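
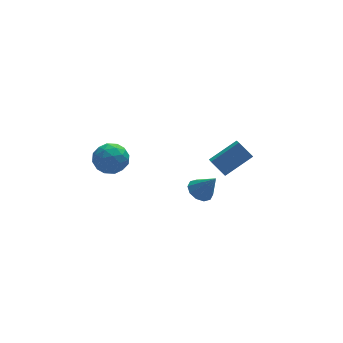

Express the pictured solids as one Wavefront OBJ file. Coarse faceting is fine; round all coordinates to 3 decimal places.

v 0.177 2.807 -2.675
v 0.713 2.71 -2.993
v 0.703 2.333 -1.645
v 0.728 3.067 -2.837
v 0.533 3.324 -2.619
v 0.202 3.383 -2.423
v -0.139 3.223 -2.323
v -0.358 2.903 -2.358
v -0.373 2.547 -2.514
v -0.178 2.29 -2.732
v 0.153 2.23 -2.928
v 0.493 2.391 -3.028
v 0.844 3.413 -1.426
v 2.148 3.623 -0.634
v 1.028 4.255 -1.953
v 2.332 4.465 -1.161
v 1.308 2.915 -2.059
v 2.612 3.125 -1.267
v 1.492 3.757 -2.586
v 2.796 3.967 -1.794
v -3.437 4.454 -0.253
v -2.793 3.955 -0.088
v -4.127 3.405 -0.732
v -3.483 2.906 -0.567
v -3.921 3.238 0.056
v -3.494 3.887 0.352
v -3.426 3.473 -1.172
v -2.999 4.122 -0.876
v -2.786 3.349 -0.656
v -3.092 3.204 0.102
v -3.828 4.156 -0.922
v -4.134 4.011 -0.164
v -3.054 4.297 -0.129
v -3.866 3.063 -0.691
v -4.123 3.259 -0.325
v -3.745 2.966 -0.229
v -3.466 4.256 0.13
v -3.088 3.963 0.227
v -3.751 3.542 0.311
v -3.832 3.397 -1.047
v -3.454 3.104 -0.95
v -3.175 4.394 -0.591
v -2.797 4.101 -0.495
v -3.169 3.818 -1.131
v -2.672 3.647 -0.366
v -3.078 3.031 -0.647
v -3.044 3.364 -1.003
v -2.793 3.745 -0.829
v -2.852 3.562 0.08
v -3.257 2.945 -0.201
v -3.515 3.141 0.165
v -3.264 3.522 0.339
v -2.848 3.206 -0.254
v -3.663 4.415 -0.619
v -4.068 3.798 -0.9
v -3.656 3.838 -1.159
v -3.405 4.219 -0.985
v -3.842 4.329 -0.173
v -4.248 3.713 -0.454
v -4.127 3.615 0.009
v -3.876 3.996 0.183
v -4.072 4.154 -0.566
f 2 1 4
f 2 4 3
f 4 1 5
f 4 5 3
f 5 1 6
f 5 6 3
f 6 1 7
f 6 7 3
f 7 1 8
f 7 8 3
f 8 1 9
f 8 9 3
f 9 1 10
f 9 10 3
f 10 1 11
f 10 11 3
f 11 1 12
f 11 12 3
f 12 1 2
f 12 2 3
f 14 16 13
f 17 14 13
f 13 16 15
f 15 17 13
f 14 20 16
f 18 14 17
f 18 20 14
f 16 20 15
f 19 17 15
f 15 20 19
f 19 18 17
f 20 18 19
f 21 58 37
f 58 32 61
f 37 61 26
f 58 61 37
f 21 37 33
f 37 26 38
f 33 38 22
f 37 38 33
f 21 33 42
f 33 22 43
f 42 43 28
f 33 43 42
f 21 42 54
f 42 28 57
f 54 57 31
f 42 57 54
f 21 54 58
f 54 31 62
f 58 62 32
f 54 62 58
f 22 38 49
f 38 26 52
f 49 52 30
f 38 52 49
f 26 61 39
f 61 32 60
f 39 60 25
f 61 60 39
f 32 62 59
f 62 31 55
f 59 55 23
f 62 55 59
f 31 57 56
f 57 28 44
f 56 44 27
f 57 44 56
f 28 43 48
f 43 22 45
f 48 45 29
f 43 45 48
f 24 50 36
f 50 30 51
f 36 51 25
f 50 51 36
f 24 36 34
f 36 25 35
f 34 35 23
f 36 35 34
f 24 34 41
f 34 23 40
f 41 40 27
f 34 40 41
f 24 41 46
f 41 27 47
f 46 47 29
f 41 47 46
f 24 46 50
f 46 29 53
f 50 53 30
f 46 53 50
f 25 51 39
f 51 30 52
f 39 52 26
f 51 52 39
f 23 35 59
f 35 25 60
f 59 60 32
f 35 60 59
f 27 40 56
f 40 23 55
f 56 55 31
f 40 55 56
f 29 47 48
f 47 27 44
f 48 44 28
f 47 44 48
f 30 53 49
f 53 29 45
f 49 45 22
f 53 45 49



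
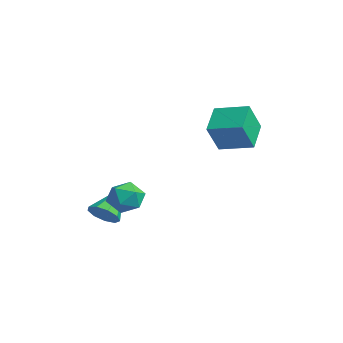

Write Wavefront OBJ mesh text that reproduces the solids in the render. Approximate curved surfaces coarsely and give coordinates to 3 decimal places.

v -0.591 -1.66 -4.432
v -0.208 -1.202 -4.69
v -1.209 -0.6 -3.468
v -0.592 -1.222 -4.913
v -0.975 -1.447 -4.912
v -1.179 -1.771 -4.686
v -1.108 -2.044 -4.341
v -0.795 -2.136 -4.04
v -0.386 -2.005 -3.922
v -0.074 -1.713 -4.042
v -0.004 -1.396 -4.346
v 0.564 2.57 -0.539
v 0.857 1.942 0.584
v 1.5 3.453 -0.289
v 1.792 2.824 0.835
v 1.428 1.836 -1.175
v 1.72 1.207 -0.051
v 2.363 2.718 -0.924
v 2.656 2.09 0.199
v 1.316 -1.265 -3.42
v 1.992 -1.463 -3.208
v 0.848 -1.957 -2.572
v 1.524 -2.155 -2.36
v 1.29 -1.467 -2.247
v 1.579 -1.039 -2.771
v 1.261 -2.381 -3.009
v 1.55 -1.953 -3.533
v 1.959 -2.152 -2.954
v 1.976 -1.587 -2.483
v 0.864 -1.833 -3.297
v 0.881 -1.268 -2.826
f 2 1 4
f 2 4 3
f 4 1 5
f 4 5 3
f 5 1 6
f 5 6 3
f 6 1 7
f 6 7 3
f 7 1 8
f 7 8 3
f 8 1 9
f 8 9 3
f 9 1 10
f 9 10 3
f 10 1 11
f 10 11 3
f 11 1 2
f 11 2 3
f 13 15 12
f 16 13 12
f 12 15 14
f 14 16 12
f 13 19 15
f 17 13 16
f 17 19 13
f 15 19 14
f 18 16 14
f 14 19 18
f 18 17 16
f 19 17 18
f 20 31 25
f 20 25 21
f 20 21 27
f 20 27 30
f 20 30 31
f 21 25 29
f 25 31 24
f 31 30 22
f 30 27 26
f 27 21 28
f 23 29 24
f 23 24 22
f 23 22 26
f 23 26 28
f 23 28 29
f 24 29 25
f 22 24 31
f 26 22 30
f 28 26 27
f 29 28 21



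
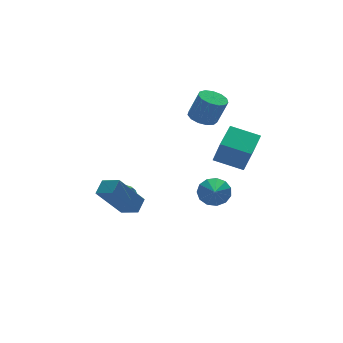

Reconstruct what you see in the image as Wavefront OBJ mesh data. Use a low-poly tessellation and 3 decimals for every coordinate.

v 0.659 -1.578 -1.934
v 0.95 -1.294 -1.257
v 0.061 -2.602 -1.246
v 0.554 -1.1 -1.314
v 0.19 -1.058 -1.567
v -0.024 -1.182 -1.937
v -0.022 -1.431 -2.306
v 0.196 -1.727 -2.557
v 0.562 -1.976 -2.61
v 0.958 -2.099 -2.448
v 1.259 -2.056 -2.123
v 1.37 -1.862 -1.738
v 1.255 -1.578 -1.415
v 0.321 -4.555 1.061
v 0.381 -5.048 2.262
v -0.67 -3.607 1.499
v -0.61 -4.099 2.701
v 1.45 -3.541 1.419
v 1.51 -4.033 2.621
v 0.459 -2.592 1.858
v 0.519 -3.085 3.059
v 0.848 -0.179 2.191
v 1.538 -0.22 1.99
v 1.902 -0.563 3.308
v 1.212 -0.521 3.509
v 1.476 0.163 2.106
v 1.84 -0.179 3.425
v 1.215 0.438 2.25
v 1.578 0.096 3.569
v 0.837 0.517 2.375
v 1.2 0.175 3.693
v 0.462 0.375 2.441
v 0.826 0.033 3.76
v 0.211 0.057 2.428
v 0.574 -0.285 3.746
v 0.161 -0.335 2.339
v 0.525 -0.678 3.658
v 0.33 -0.679 2.204
v 0.694 -1.021 3.522
v 0.663 -0.863 2.064
v 1.027 -1.205 3.383
v 1.055 -0.83 1.964
v 1.419 -1.173 3.283
v 1.381 -0.591 1.937
v 1.745 -0.933 3.255
v -3.859 -0.325 -1.314
v -3.276 0.127 -0.871
v -4.266 0.535 -1.655
v -3.684 0.986 -1.211
v -2.596 -0.366 -2.929
v -2.014 0.085 -2.485
v -3.004 0.493 -3.269
v -2.421 0.945 -2.826
v -1.989 1.983 -3.157
v -1.41 2.042 -3.058
v -2.051 1.097 -2.263
v -1.528 2.228 -2.882
v -1.752 2.358 -2.769
v -2.03 2.402 -2.745
v -2.298 2.35 -2.815
v -2.496 2.214 -2.964
v -2.577 2.025 -3.157
v -2.524 1.826 -3.35
v -2.348 1.663 -3.499
v -2.089 1.573 -3.57
v -1.808 1.577 -3.546
v -1.568 1.674 -3.433
v -1.424 1.842 -3.257
f 2 1 4
f 2 4 3
f 4 1 5
f 4 5 3
f 5 1 6
f 5 6 3
f 6 1 7
f 6 7 3
f 7 1 8
f 7 8 3
f 8 1 9
f 8 9 3
f 9 1 10
f 9 10 3
f 10 1 11
f 10 11 3
f 11 1 12
f 11 12 3
f 12 1 13
f 12 13 3
f 13 1 2
f 13 2 3
f 15 17 14
f 18 15 14
f 14 17 16
f 16 18 14
f 15 21 17
f 19 15 18
f 19 21 15
f 17 21 16
f 20 18 16
f 16 21 20
f 20 19 18
f 21 19 20
f 23 22 26
f 23 26 24
f 24 26 27
f 24 27 25
f 26 22 28
f 26 28 27
f 27 28 29
f 27 29 25
f 28 22 30
f 28 30 29
f 29 30 31
f 29 31 25
f 30 22 32
f 30 32 31
f 31 32 33
f 31 33 25
f 32 22 34
f 32 34 33
f 33 34 35
f 33 35 25
f 34 22 36
f 34 36 35
f 35 36 37
f 35 37 25
f 36 22 38
f 36 38 37
f 37 38 39
f 37 39 25
f 38 22 40
f 38 40 39
f 39 40 41
f 39 41 25
f 40 22 42
f 40 42 41
f 41 42 43
f 41 43 25
f 42 22 44
f 42 44 43
f 43 44 45
f 43 45 25
f 44 22 23
f 44 23 45
f 45 23 24
f 45 24 25
f 47 49 46
f 50 47 46
f 46 49 48
f 48 50 46
f 47 53 49
f 51 47 50
f 51 53 47
f 49 53 48
f 52 50 48
f 48 53 52
f 52 51 50
f 53 51 52
f 55 54 57
f 55 57 56
f 57 54 58
f 57 58 56
f 58 54 59
f 58 59 56
f 59 54 60
f 59 60 56
f 60 54 61
f 60 61 56
f 61 54 62
f 61 62 56
f 62 54 63
f 62 63 56
f 63 54 64
f 63 64 56
f 64 54 65
f 64 65 56
f 65 54 66
f 65 66 56
f 66 54 67
f 66 67 56
f 67 54 68
f 67 68 56
f 68 54 55
f 68 55 56



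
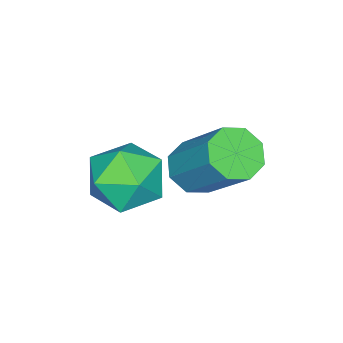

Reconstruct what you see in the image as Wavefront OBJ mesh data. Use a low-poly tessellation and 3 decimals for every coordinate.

v 2.905 3.215 -2.499
v 3.313 3.056 -1.921
v 2.607 2.084 -2.599
v 3.015 1.925 -2.021
v 2.406 2.312 -1.94
v 2.591 3.011 -1.879
v 3.329 2.129 -2.641
v 3.514 2.828 -2.58
v 3.575 2.385 -2.009
v 3.005 2.498 -1.575
v 2.915 2.642 -2.945
v 2.345 2.755 -2.511
v 1.996 3.274 -2.432
v 2.477 3.081 -2.397
v 2.766 3.993 -1.334
v 2.284 4.186 -1.368
v 2.453 3.386 -2.652
v 2.742 4.298 -1.588
v 2.161 3.625 -2.778
v 2.45 4.537 -1.714
v 1.772 3.659 -2.701
v 2.061 4.571 -1.638
v 1.514 3.467 -2.466
v 1.803 4.379 -1.403
v 1.538 3.162 -2.212
v 1.827 4.074 -1.148
v 1.83 2.923 -2.086
v 2.119 3.835 -1.022
v 2.219 2.889 -2.162
v 2.508 3.801 -1.099
f 1 12 6
f 1 6 2
f 1 2 8
f 1 8 11
f 1 11 12
f 2 6 10
f 6 12 5
f 12 11 3
f 11 8 7
f 8 2 9
f 4 10 5
f 4 5 3
f 4 3 7
f 4 7 9
f 4 9 10
f 5 10 6
f 3 5 12
f 7 3 11
f 9 7 8
f 10 9 2
f 14 13 17
f 14 17 15
f 15 17 18
f 15 18 16
f 17 13 19
f 17 19 18
f 18 19 20
f 18 20 16
f 19 13 21
f 19 21 20
f 20 21 22
f 20 22 16
f 21 13 23
f 21 23 22
f 22 23 24
f 22 24 16
f 23 13 25
f 23 25 24
f 24 25 26
f 24 26 16
f 25 13 27
f 25 27 26
f 26 27 28
f 26 28 16
f 27 13 29
f 27 29 28
f 28 29 30
f 28 30 16
f 29 13 14
f 29 14 30
f 30 14 15
f 30 15 16



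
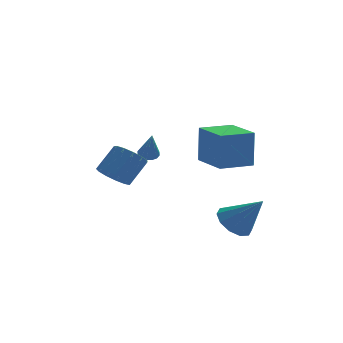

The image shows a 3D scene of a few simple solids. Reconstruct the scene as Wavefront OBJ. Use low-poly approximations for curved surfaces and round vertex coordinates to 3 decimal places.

v 2.59 -2.668 -1.549
v 3.238 -3.145 -2.24
v 3.87 -3.272 0.069
v 3.439 -2.526 -2.168
v 3.316 -1.961 -1.86
v 2.915 -1.666 -1.433
v 2.39 -1.754 -1.051
v 1.942 -2.192 -0.859
v 1.741 -2.811 -0.931
v 1.864 -3.376 -1.239
v 2.265 -3.671 -1.666
v 2.79 -3.582 -2.048
v -1.195 3.947 0.256
v -0.789 3.61 0.04
v -1.045 3.113 1.844
v -0.645 3.843 0.149
v -0.648 4.104 0.287
v -0.797 4.323 0.416
v -1.053 4.441 0.502
v -1.347 4.427 0.523
v -1.601 4.285 0.472
v -1.745 4.052 0.363
v -1.742 3.791 0.225
v -1.593 3.572 0.096
v -1.337 3.453 0.01
v -1.043 3.467 -0.011
v 1.913 -2.364 1.842
v 1.96 -2.102 3.864
v 1.024 -0.42 1.61
v 1.071 -0.158 3.633
v 3.569 -1.622 1.707
v 3.616 -1.36 3.73
v 2.68 0.322 1.476
v 2.727 0.584 3.498
v -3.056 -0.953 0.81
v -2.533 -1.736 0.934
v -1.661 -0.97 2.094
v -2.184 -0.187 1.97
v -2.285 -1.447 0.558
v -1.414 -0.682 1.717
v -2.282 -1.002 0.261
v -1.411 -0.236 1.421
v -2.525 -0.541 0.139
v -1.653 0.225 1.298
v -2.936 -0.21 0.23
v -2.065 0.555 1.389
v -3.385 -0.116 0.505
v -2.514 0.65 1.665
v -3.73 -0.287 0.877
v -2.858 0.479 2.037
v -3.86 -0.67 1.228
v -2.989 0.096 2.387
v -3.736 -1.142 1.446
v -2.864 -0.376 2.606
v -3.395 -1.555 1.463
v -2.523 -0.789 2.622
v -2.946 -1.776 1.272
v -2.075 -1.01 2.431
f 2 1 4
f 2 4 3
f 4 1 5
f 4 5 3
f 5 1 6
f 5 6 3
f 6 1 7
f 6 7 3
f 7 1 8
f 7 8 3
f 8 1 9
f 8 9 3
f 9 1 10
f 9 10 3
f 10 1 11
f 10 11 3
f 11 1 12
f 11 12 3
f 12 1 2
f 12 2 3
f 14 13 16
f 14 16 15
f 16 13 17
f 16 17 15
f 17 13 18
f 17 18 15
f 18 13 19
f 18 19 15
f 19 13 20
f 19 20 15
f 20 13 21
f 20 21 15
f 21 13 22
f 21 22 15
f 22 13 23
f 22 23 15
f 23 13 24
f 23 24 15
f 24 13 25
f 24 25 15
f 25 13 26
f 25 26 15
f 26 13 14
f 26 14 15
f 28 30 27
f 31 28 27
f 27 30 29
f 29 31 27
f 28 34 30
f 32 28 31
f 32 34 28
f 30 34 29
f 33 31 29
f 29 34 33
f 33 32 31
f 34 32 33
f 36 35 39
f 36 39 37
f 37 39 40
f 37 40 38
f 39 35 41
f 39 41 40
f 40 41 42
f 40 42 38
f 41 35 43
f 41 43 42
f 42 43 44
f 42 44 38
f 43 35 45
f 43 45 44
f 44 45 46
f 44 46 38
f 45 35 47
f 45 47 46
f 46 47 48
f 46 48 38
f 47 35 49
f 47 49 48
f 48 49 50
f 48 50 38
f 49 35 51
f 49 51 50
f 50 51 52
f 50 52 38
f 51 35 53
f 51 53 52
f 52 53 54
f 52 54 38
f 53 35 55
f 53 55 54
f 54 55 56
f 54 56 38
f 55 35 57
f 55 57 56
f 56 57 58
f 56 58 38
f 57 35 36
f 57 36 58
f 58 36 37
f 58 37 38



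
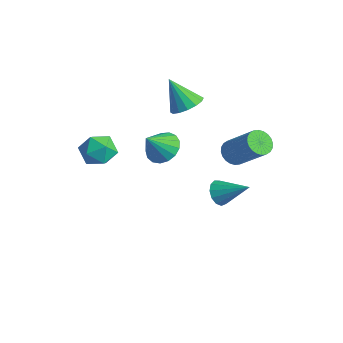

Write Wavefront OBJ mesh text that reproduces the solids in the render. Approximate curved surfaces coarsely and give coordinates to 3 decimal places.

v 1.078 -1.462 2.728
v 1.572 -0.852 3.245
v 1.062 -2.418 3.872
v 1.144 -0.743 3.33
v 0.7 -0.799 3.278
v 0.343 -1.007 3.099
v 0.155 -1.319 2.836
v 0.177 -1.664 2.548
v 0.406 -1.963 2.301
v 0.789 -2.147 2.152
v 1.238 -2.174 2.136
v 1.65 -2.038 2.255
v 1.931 -1.77 2.482
v 2.016 -1.432 2.766
v 1.887 -1.1 3.042
v 1.46 1.644 -1.955
v 1.928 1.083 -2.164
v 2.82 2.416 -0.985
v 1.967 1.388 -2.461
v 1.845 1.775 -2.598
v 1.6 2.121 -2.53
v 1.312 2.315 -2.281
v 1.07 2.296 -1.927
v 0.953 2.07 -1.583
v 0.996 1.709 -1.357
v 1.187 1.327 -1.321
v 1.465 1.046 -1.486
v 1.741 0.955 -1.801
v -2.755 -2.822 1.724
v -1.91 -2.389 2.097
v -1.83 -3.831 0.803
v -0.985 -3.398 1.176
v -1.573 -3.973 1.78
v -2.145 -3.349 2.349
v -1.595 -2.871 0.551
v -2.167 -2.247 1.12
v -1.193 -2.419 1.372
v -1.18 -3.1 2.132
v -2.56 -3.12 0.768
v -2.547 -3.801 1.528
v -0.912 1.474 3.208
v -0.133 1.429 3.675
v -1.848 1.086 4.732
v -0.268 1.879 3.706
v -0.576 2.221 3.604
v -0.974 2.362 3.396
v -1.356 2.265 3.137
v -1.619 1.956 2.897
v -1.692 1.518 2.741
v -1.557 1.068 2.709
v -1.249 0.727 2.812
v -0.85 0.586 3.02
v -0.469 0.682 3.279
v -0.206 0.991 3.518
v 3.162 1.104 2.478
v 3.492 1.58 2.049
v 4.968 1.931 3.573
v 4.638 1.456 4.002
v 3.311 1.745 2.186
v 4.787 2.097 3.71
v 3.108 1.814 2.367
v 4.583 2.165 3.891
v 2.913 1.774 2.565
v 4.388 2.125 4.089
v 2.755 1.632 2.75
v 4.231 1.984 4.274
v 2.66 1.41 2.894
v 4.136 1.762 4.418
v 2.641 1.142 2.974
v 4.117 1.493 4.498
v 2.702 0.868 2.978
v 4.177 1.219 4.502
v 2.832 0.629 2.907
v 4.308 0.98 4.431
v 3.013 0.463 2.77
v 4.489 0.815 4.294
v 3.217 0.395 2.589
v 4.692 0.746 4.113
v 3.412 0.435 2.391
v 4.887 0.786 3.915
v 3.569 0.576 2.206
v 5.045 0.928 3.73
v 3.664 0.798 2.062
v 5.14 1.15 3.586
v 3.683 1.067 1.982
v 5.159 1.418 3.506
v 3.623 1.341 1.978
v 5.098 1.692 3.502
f 2 1 4
f 2 4 3
f 4 1 5
f 4 5 3
f 5 1 6
f 5 6 3
f 6 1 7
f 6 7 3
f 7 1 8
f 7 8 3
f 8 1 9
f 8 9 3
f 9 1 10
f 9 10 3
f 10 1 11
f 10 11 3
f 11 1 12
f 11 12 3
f 12 1 13
f 12 13 3
f 13 1 14
f 13 14 3
f 14 1 15
f 14 15 3
f 15 1 2
f 15 2 3
f 17 16 19
f 17 19 18
f 19 16 20
f 19 20 18
f 20 16 21
f 20 21 18
f 21 16 22
f 21 22 18
f 22 16 23
f 22 23 18
f 23 16 24
f 23 24 18
f 24 16 25
f 24 25 18
f 25 16 26
f 25 26 18
f 26 16 27
f 26 27 18
f 27 16 28
f 27 28 18
f 28 16 17
f 28 17 18
f 29 40 34
f 29 34 30
f 29 30 36
f 29 36 39
f 29 39 40
f 30 34 38
f 34 40 33
f 40 39 31
f 39 36 35
f 36 30 37
f 32 38 33
f 32 33 31
f 32 31 35
f 32 35 37
f 32 37 38
f 33 38 34
f 31 33 40
f 35 31 39
f 37 35 36
f 38 37 30
f 42 41 44
f 42 44 43
f 44 41 45
f 44 45 43
f 45 41 46
f 45 46 43
f 46 41 47
f 46 47 43
f 47 41 48
f 47 48 43
f 48 41 49
f 48 49 43
f 49 41 50
f 49 50 43
f 50 41 51
f 50 51 43
f 51 41 52
f 51 52 43
f 52 41 53
f 52 53 43
f 53 41 54
f 53 54 43
f 54 41 42
f 54 42 43
f 56 55 59
f 56 59 57
f 57 59 60
f 57 60 58
f 59 55 61
f 59 61 60
f 60 61 62
f 60 62 58
f 61 55 63
f 61 63 62
f 62 63 64
f 62 64 58
f 63 55 65
f 63 65 64
f 64 65 66
f 64 66 58
f 65 55 67
f 65 67 66
f 66 67 68
f 66 68 58
f 67 55 69
f 67 69 68
f 68 69 70
f 68 70 58
f 69 55 71
f 69 71 70
f 70 71 72
f 70 72 58
f 71 55 73
f 71 73 72
f 72 73 74
f 72 74 58
f 73 55 75
f 73 75 74
f 74 75 76
f 74 76 58
f 75 55 77
f 75 77 76
f 76 77 78
f 76 78 58
f 77 55 79
f 77 79 78
f 78 79 80
f 78 80 58
f 79 55 81
f 79 81 80
f 80 81 82
f 80 82 58
f 81 55 83
f 81 83 82
f 82 83 84
f 82 84 58
f 83 55 85
f 83 85 84
f 84 85 86
f 84 86 58
f 85 55 87
f 85 87 86
f 86 87 88
f 86 88 58
f 87 55 56
f 87 56 88
f 88 56 57
f 88 57 58



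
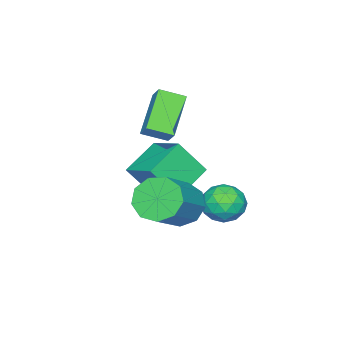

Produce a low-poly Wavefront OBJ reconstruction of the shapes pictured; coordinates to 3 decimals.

v -0.321 -1.436 0.701
v -1.837 -1.873 1.978
v -0.902 -0.561 0.31
v -2.418 -0.998 1.587
v 0.058 -0.902 1.333
v -1.458 -1.339 2.61
v -0.523 -0.027 0.942
v -2.039 -0.464 2.219
v 1.426 1.472 -1.275
v 1.958 1.823 -2.058
v 3.666 1.979 -0.829
v 3.134 1.628 -0.045
v 1.665 2.348 -1.718
v 3.373 2.504 -0.488
v 1.26 2.463 -1.17
v 2.968 2.619 0.06
v 0.933 2.114 -0.671
v 2.641 2.27 0.558
v 0.836 1.465 -0.455
v 2.544 1.621 0.775
v 1.016 0.819 -0.622
v 2.724 0.975 0.607
v 1.387 0.479 -1.095
v 3.095 0.635 0.135
v 1.777 0.603 -1.652
v 3.485 0.759 -0.422
v 2.002 1.134 -2.032
v 3.71 1.29 -0.803
v -1.801 -0.535 -1.652
v -1.255 0.934 -0.967
v -0.228 -0.754 -2.434
v 0.317 0.714 -1.749
v -1.217 -1.414 -0.231
v -0.672 0.054 0.454
v 0.355 -1.634 -1.013
v 0.901 -0.165 -0.328
v -0.469 3.005 -1.239
v 0.2 3.472 -1.655
v 0.4 1.808 -1.185
v 1.069 2.275 -1.601
v 0.826 2.487 -0.744
v 0.289 3.227 -0.778
v 0.311 2.053 -2.062
v -0.226 2.793 -2.096
v 0.682 2.883 -2.163
v 1 3.151 -1.349
v -0.4 2.129 -1.491
v -0.082 2.397 -0.677
v -0.211 3.344 -1.452
v 0.811 1.936 -1.388
v 0.668 2.061 -0.885
v 1.061 2.335 -1.129
v -0.158 3.2 -0.936
v 0.235 3.474 -1.18
v 0.603 2.895 -0.645
v 0.365 1.806 -1.66
v 0.758 2.08 -1.904
v -0.461 2.945 -1.711
v -0.068 3.219 -1.955
v -0.003 2.385 -2.195
v 0.466 3.272 -1.995
v 0.976 2.568 -1.963
v 0.53 2.438 -2.234
v 0.215 2.873 -2.254
v 0.653 3.429 -1.516
v 1.163 2.726 -1.484
v 1.021 2.85 -0.981
v 0.705 3.285 -1.001
v 0.936 3.083 -1.815
v -0.563 2.554 -1.356
v -0.053 1.851 -1.324
v -0.105 1.995 -1.839
v -0.421 2.43 -1.859
v -0.376 2.712 -0.877
v 0.134 2.008 -0.845
v 0.385 2.407 -0.586
v 0.07 2.842 -0.606
v -0.336 2.197 -1.025
f 2 4 1
f 5 2 1
f 1 4 3
f 3 5 1
f 2 8 4
f 6 2 5
f 6 8 2
f 4 8 3
f 7 5 3
f 3 8 7
f 7 6 5
f 8 6 7
f 10 9 13
f 10 13 11
f 11 13 14
f 11 14 12
f 13 9 15
f 13 15 14
f 14 15 16
f 14 16 12
f 15 9 17
f 15 17 16
f 16 17 18
f 16 18 12
f 17 9 19
f 17 19 18
f 18 19 20
f 18 20 12
f 19 9 21
f 19 21 20
f 20 21 22
f 20 22 12
f 21 9 23
f 21 23 22
f 22 23 24
f 22 24 12
f 23 9 25
f 23 25 24
f 24 25 26
f 24 26 12
f 25 9 27
f 25 27 26
f 26 27 28
f 26 28 12
f 27 9 10
f 27 10 28
f 28 10 11
f 28 11 12
f 30 32 29
f 33 30 29
f 29 32 31
f 31 33 29
f 30 36 32
f 34 30 33
f 34 36 30
f 32 36 31
f 35 33 31
f 31 36 35
f 35 34 33
f 36 34 35
f 37 74 53
f 74 48 77
f 53 77 42
f 74 77 53
f 37 53 49
f 53 42 54
f 49 54 38
f 53 54 49
f 37 49 58
f 49 38 59
f 58 59 44
f 49 59 58
f 37 58 70
f 58 44 73
f 70 73 47
f 58 73 70
f 37 70 74
f 70 47 78
f 74 78 48
f 70 78 74
f 38 54 65
f 54 42 68
f 65 68 46
f 54 68 65
f 42 77 55
f 77 48 76
f 55 76 41
f 77 76 55
f 48 78 75
f 78 47 71
f 75 71 39
f 78 71 75
f 47 73 72
f 73 44 60
f 72 60 43
f 73 60 72
f 44 59 64
f 59 38 61
f 64 61 45
f 59 61 64
f 40 66 52
f 66 46 67
f 52 67 41
f 66 67 52
f 40 52 50
f 52 41 51
f 50 51 39
f 52 51 50
f 40 50 57
f 50 39 56
f 57 56 43
f 50 56 57
f 40 57 62
f 57 43 63
f 62 63 45
f 57 63 62
f 40 62 66
f 62 45 69
f 66 69 46
f 62 69 66
f 41 67 55
f 67 46 68
f 55 68 42
f 67 68 55
f 39 51 75
f 51 41 76
f 75 76 48
f 51 76 75
f 43 56 72
f 56 39 71
f 72 71 47
f 56 71 72
f 45 63 64
f 63 43 60
f 64 60 44
f 63 60 64
f 46 69 65
f 69 45 61
f 65 61 38
f 69 61 65



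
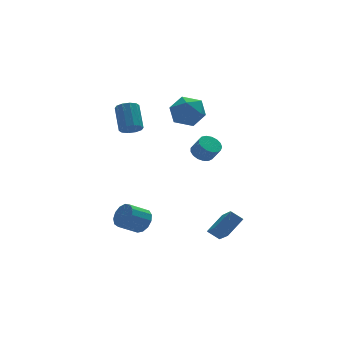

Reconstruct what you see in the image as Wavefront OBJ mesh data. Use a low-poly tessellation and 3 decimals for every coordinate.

v -0.064 1.846 3.761
v 0.558 2.672 3.22
v 1.362 0.628 3.54
v 1.984 1.454 2.999
v 1.761 1.545 4.141
v 0.88 2.298 4.277
v 1.04 1.002 2.483
v 0.159 1.755 2.619
v 1.241 2.15 2.43
v 1.686 2.486 3.455
v 0.234 0.814 3.305
v 0.679 1.15 4.33
v -2.66 1.08 2.855
v -2.255 1.414 2.407
v -2.015 2.693 3.577
v -2.42 2.36 4.025
v -2.656 1.546 2.346
v -2.416 2.825 3.515
v -3.059 1.499 2.479
v -2.818 2.779 3.648
v -3.309 1.293 2.756
v -3.068 2.573 3.925
v -3.312 1.006 3.071
v -3.071 2.285 4.24
v -3.065 0.747 3.303
v -2.825 2.026 4.473
v -2.664 0.615 3.365
v -2.424 1.894 4.534
v -2.262 0.661 3.232
v -2.021 1.941 4.401
v -2.012 0.867 2.955
v -1.771 2.147 4.124
v -2.009 1.155 2.64
v -1.768 2.434 3.809
v 2.809 3.917 -1.346
v 3.486 3.769 -1.658
v 3.788 3.234 -0.745
v 3.111 3.383 -0.434
v 3.536 4.087 -1.488
v 3.838 3.552 -0.575
v 3.42 4.366 -1.286
v 3.722 3.831 -0.373
v 3.163 4.542 -1.098
v 3.465 4.007 -0.185
v 2.826 4.575 -0.966
v 3.128 4.041 -0.054
v 2.484 4.458 -0.922
v 2.786 3.923 -0.009
v 2.217 4.217 -0.975
v 2.519 3.682 -0.062
v 2.086 3.907 -1.113
v 2.388 3.372 -0.2
v 2.12 3.599 -1.305
v 2.422 3.065 -0.392
v 2.312 3.365 -1.506
v 2.614 2.83 -0.593
v 2.618 3.257 -1.67
v 2.92 2.722 -0.758
v 2.968 3.3 -1.76
v 3.27 2.765 -0.848
v 3.281 3.485 -1.756
v 3.583 2.95 -0.843
v 0.115 -4.333 -2.811
v 1.224 -3.883 -1.974
v 0.352 -2.669 -4.019
v 1.462 -2.219 -3.183
v 0.678 -4.781 -3.317
v 1.788 -4.331 -2.481
v 0.916 -3.117 -4.526
v 2.025 -2.667 -3.689
v -3.146 -1.811 -2.912
v -2.725 -2.182 -2.3
v -3.873 -2.26 -1.557
v -4.294 -1.889 -2.168
v -2.702 -1.723 -2.216
v -3.85 -1.801 -1.473
v -2.819 -1.292 -2.353
v -3.968 -1.369 -1.609
v -3.041 -1.025 -2.667
v -4.189 -1.103 -1.924
v -3.296 -1.008 -3.059
v -4.444 -1.086 -2.315
v -3.503 -1.246 -3.404
v -4.651 -1.324 -2.661
v -3.597 -1.663 -3.593
v -4.745 -1.741 -2.849
v -3.548 -2.128 -3.565
v -4.696 -2.206 -2.822
v -3.371 -2.491 -3.33
v -4.519 -2.569 -2.587
v -3.123 -2.639 -2.963
v -4.271 -2.717 -2.219
v -2.882 -2.524 -2.579
v -4.03 -2.602 -1.835
f 1 12 6
f 1 6 2
f 1 2 8
f 1 8 11
f 1 11 12
f 2 6 10
f 6 12 5
f 12 11 3
f 11 8 7
f 8 2 9
f 4 10 5
f 4 5 3
f 4 3 7
f 4 7 9
f 4 9 10
f 5 10 6
f 3 5 12
f 7 3 11
f 9 7 8
f 10 9 2
f 14 13 17
f 14 17 15
f 15 17 18
f 15 18 16
f 17 13 19
f 17 19 18
f 18 19 20
f 18 20 16
f 19 13 21
f 19 21 20
f 20 21 22
f 20 22 16
f 21 13 23
f 21 23 22
f 22 23 24
f 22 24 16
f 23 13 25
f 23 25 24
f 24 25 26
f 24 26 16
f 25 13 27
f 25 27 26
f 26 27 28
f 26 28 16
f 27 13 29
f 27 29 28
f 28 29 30
f 28 30 16
f 29 13 31
f 29 31 30
f 30 31 32
f 30 32 16
f 31 13 33
f 31 33 32
f 32 33 34
f 32 34 16
f 33 13 14
f 33 14 34
f 34 14 15
f 34 15 16
f 36 35 39
f 36 39 37
f 37 39 40
f 37 40 38
f 39 35 41
f 39 41 40
f 40 41 42
f 40 42 38
f 41 35 43
f 41 43 42
f 42 43 44
f 42 44 38
f 43 35 45
f 43 45 44
f 44 45 46
f 44 46 38
f 45 35 47
f 45 47 46
f 46 47 48
f 46 48 38
f 47 35 49
f 47 49 48
f 48 49 50
f 48 50 38
f 49 35 51
f 49 51 50
f 50 51 52
f 50 52 38
f 51 35 53
f 51 53 52
f 52 53 54
f 52 54 38
f 53 35 55
f 53 55 54
f 54 55 56
f 54 56 38
f 55 35 57
f 55 57 56
f 56 57 58
f 56 58 38
f 57 35 59
f 57 59 58
f 58 59 60
f 58 60 38
f 59 35 61
f 59 61 60
f 60 61 62
f 60 62 38
f 61 35 36
f 61 36 62
f 62 36 37
f 62 37 38
f 64 66 63
f 67 64 63
f 63 66 65
f 65 67 63
f 64 70 66
f 68 64 67
f 68 70 64
f 66 70 65
f 69 67 65
f 65 70 69
f 69 68 67
f 70 68 69
f 72 71 75
f 72 75 73
f 73 75 76
f 73 76 74
f 75 71 77
f 75 77 76
f 76 77 78
f 76 78 74
f 77 71 79
f 77 79 78
f 78 79 80
f 78 80 74
f 79 71 81
f 79 81 80
f 80 81 82
f 80 82 74
f 81 71 83
f 81 83 82
f 82 83 84
f 82 84 74
f 83 71 85
f 83 85 84
f 84 85 86
f 84 86 74
f 85 71 87
f 85 87 86
f 86 87 88
f 86 88 74
f 87 71 89
f 87 89 88
f 88 89 90
f 88 90 74
f 89 71 91
f 89 91 90
f 90 91 92
f 90 92 74
f 91 71 93
f 91 93 92
f 92 93 94
f 92 94 74
f 93 71 72
f 93 72 94
f 94 72 73
f 94 73 74



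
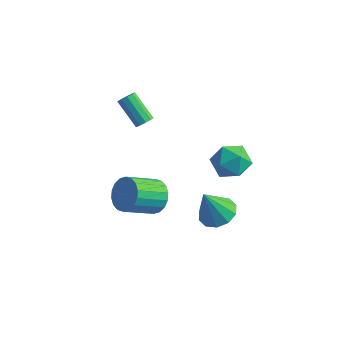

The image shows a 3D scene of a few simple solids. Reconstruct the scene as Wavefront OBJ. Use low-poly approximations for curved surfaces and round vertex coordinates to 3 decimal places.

v 3.986 -0.92 -1.871
v 4.933 -0.795 -1.575
v 3.514 -1.48 -0.129
v 4.633 -0.263 -1.485
v 4.086 0.019 -1.543
v 3.5 -0.058 -1.726
v 3.101 -0.464 -1.965
v 3.039 -1.045 -2.168
v 3.339 -1.578 -2.258
v 3.886 -1.859 -2.2
v 4.471 -1.782 -2.017
v 4.871 -1.376 -1.778
v 1.95 3.046 -1.156
v 2.86 3.332 -1.751
v 2.7 1.428 -0.789
v 3.61 1.714 -1.384
v 3.393 2.227 -0.407
v 2.93 3.227 -0.633
v 2.63 1.533 -1.907
v 2.167 2.533 -2.133
v 3.281 2.397 -2.215
v 3.752 2.826 -1.288
v 1.808 1.934 -1.252
v 2.279 2.363 -0.325
v -1.668 1.414 0.395
v -1.321 1.441 0.782
v -2.625 1.774 1.931
v -2.972 1.746 1.545
v -1.355 1.736 0.658
v -2.659 2.068 1.807
v -1.508 1.907 0.433
v -2.813 2.24 1.583
v -1.723 1.89 0.195
v -3.028 2.223 1.344
v -1.916 1.691 0.033
v -3.221 2.024 1.182
v -2.015 1.386 0.009
v -3.319 1.719 1.158
v -1.981 1.092 0.133
v -3.285 1.424 1.282
v -1.827 0.92 0.357
v -3.132 1.253 1.507
v -1.612 0.937 0.596
v -2.917 1.27 1.745
v -1.419 1.136 0.758
v -2.724 1.469 1.907
v 0.062 -0.397 -3.272
v 0.499 -0.042 -2.446
v -0.325 -1.507 -1.381
v -0.762 -1.863 -2.208
v 0.109 0.173 -2.452
v -0.715 -1.293 -1.387
v -0.29 0.274 -2.621
v -1.114 -1.191 -1.556
v -0.62 0.243 -2.919
v -1.444 -1.222 -1.854
v -0.814 0.085 -3.286
v -1.638 -1.38 -2.221
v -0.835 -0.169 -3.651
v -1.659 -1.634 -2.587
v -0.678 -0.468 -3.942
v -1.502 -1.933 -2.877
v -0.375 -0.753 -4.099
v -1.199 -2.218 -3.034
v 0.015 -0.967 -4.093
v -0.809 -2.433 -3.028
v 0.414 -1.069 -3.924
v -0.41 -2.534 -2.859
v 0.744 -1.038 -3.626
v -0.08 -2.503 -2.561
v 0.938 -0.88 -3.259
v 0.114 -2.345 -2.194
v 0.959 -0.626 -2.893
v 0.135 -2.091 -1.829
v 0.802 -0.327 -2.603
v -0.022 -1.792 -1.538
f 2 1 4
f 2 4 3
f 4 1 5
f 4 5 3
f 5 1 6
f 5 6 3
f 6 1 7
f 6 7 3
f 7 1 8
f 7 8 3
f 8 1 9
f 8 9 3
f 9 1 10
f 9 10 3
f 10 1 11
f 10 11 3
f 11 1 12
f 11 12 3
f 12 1 2
f 12 2 3
f 13 24 18
f 13 18 14
f 13 14 20
f 13 20 23
f 13 23 24
f 14 18 22
f 18 24 17
f 24 23 15
f 23 20 19
f 20 14 21
f 16 22 17
f 16 17 15
f 16 15 19
f 16 19 21
f 16 21 22
f 17 22 18
f 15 17 24
f 19 15 23
f 21 19 20
f 22 21 14
f 26 25 29
f 26 29 27
f 27 29 30
f 27 30 28
f 29 25 31
f 29 31 30
f 30 31 32
f 30 32 28
f 31 25 33
f 31 33 32
f 32 33 34
f 32 34 28
f 33 25 35
f 33 35 34
f 34 35 36
f 34 36 28
f 35 25 37
f 35 37 36
f 36 37 38
f 36 38 28
f 37 25 39
f 37 39 38
f 38 39 40
f 38 40 28
f 39 25 41
f 39 41 40
f 40 41 42
f 40 42 28
f 41 25 43
f 41 43 42
f 42 43 44
f 42 44 28
f 43 25 45
f 43 45 44
f 44 45 46
f 44 46 28
f 45 25 26
f 45 26 46
f 46 26 27
f 46 27 28
f 48 47 51
f 48 51 49
f 49 51 52
f 49 52 50
f 51 47 53
f 51 53 52
f 52 53 54
f 52 54 50
f 53 47 55
f 53 55 54
f 54 55 56
f 54 56 50
f 55 47 57
f 55 57 56
f 56 57 58
f 56 58 50
f 57 47 59
f 57 59 58
f 58 59 60
f 58 60 50
f 59 47 61
f 59 61 60
f 60 61 62
f 60 62 50
f 61 47 63
f 61 63 62
f 62 63 64
f 62 64 50
f 63 47 65
f 63 65 64
f 64 65 66
f 64 66 50
f 65 47 67
f 65 67 66
f 66 67 68
f 66 68 50
f 67 47 69
f 67 69 68
f 68 69 70
f 68 70 50
f 69 47 71
f 69 71 70
f 70 71 72
f 70 72 50
f 71 47 73
f 71 73 72
f 72 73 74
f 72 74 50
f 73 47 75
f 73 75 74
f 74 75 76
f 74 76 50
f 75 47 48
f 75 48 76
f 76 48 49
f 76 49 50



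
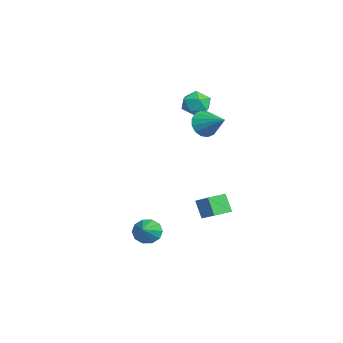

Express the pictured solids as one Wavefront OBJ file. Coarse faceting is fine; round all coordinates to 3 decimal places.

v -2.303 -0.091 2.29
v -1.765 -0.359 1.732
v -1.217 0.671 2.97
v -1.919 0.003 1.572
v -2.176 0.339 1.604
v -2.466 0.56 1.82
v -2.713 0.607 2.163
v -2.85 0.466 2.539
v -2.84 0.176 2.849
v -2.686 -0.185 3.009
v -2.43 -0.522 2.977
v -2.139 -0.743 2.76
v -1.892 -0.789 2.418
v -1.755 -0.649 2.042
v 0.486 -3.33 -3.292
v 0.923 -3.175 -3.856
v 1.614 -3.73 -2.528
v 0.883 -2.803 -3.603
v 0.692 -2.633 -3.232
v 0.422 -2.729 -2.884
v 0.176 -3.055 -2.692
v 0.049 -3.486 -2.729
v 0.089 -3.858 -2.981
v 0.28 -4.028 -3.353
v 0.55 -3.932 -3.701
v 0.796 -3.606 -3.893
v -0.282 -0.905 -1.86
v 0.946 -0.546 -1.059
v -0.563 -0.019 -1.827
v 0.665 0.34 -1.025
v 0.255 -0.7 -2.775
v 1.483 -0.341 -1.973
v -0.026 0.186 -2.741
v 1.202 0.545 -1.94
v -3.843 -0.373 2.778
v -3.392 0.309 2.849
v -3.088 -0.969 3.691
v -2.637 -0.287 3.762
v -3.412 -0.296 4.03
v -3.879 0.073 3.465
v -2.601 -0.733 3.075
v -3.068 -0.364 2.51
v -2.625 0.086 3.032
v -3.126 0.356 3.623
v -3.354 -1.016 2.917
v -3.855 -0.746 3.508
f 2 1 4
f 2 4 3
f 4 1 5
f 4 5 3
f 5 1 6
f 5 6 3
f 6 1 7
f 6 7 3
f 7 1 8
f 7 8 3
f 8 1 9
f 8 9 3
f 9 1 10
f 9 10 3
f 10 1 11
f 10 11 3
f 11 1 12
f 11 12 3
f 12 1 13
f 12 13 3
f 13 1 14
f 13 14 3
f 14 1 2
f 14 2 3
f 16 15 18
f 16 18 17
f 18 15 19
f 18 19 17
f 19 15 20
f 19 20 17
f 20 15 21
f 20 21 17
f 21 15 22
f 21 22 17
f 22 15 23
f 22 23 17
f 23 15 24
f 23 24 17
f 24 15 25
f 24 25 17
f 25 15 26
f 25 26 17
f 26 15 16
f 26 16 17
f 28 30 27
f 31 28 27
f 27 30 29
f 29 31 27
f 28 34 30
f 32 28 31
f 32 34 28
f 30 34 29
f 33 31 29
f 29 34 33
f 33 32 31
f 34 32 33
f 35 46 40
f 35 40 36
f 35 36 42
f 35 42 45
f 35 45 46
f 36 40 44
f 40 46 39
f 46 45 37
f 45 42 41
f 42 36 43
f 38 44 39
f 38 39 37
f 38 37 41
f 38 41 43
f 38 43 44
f 39 44 40
f 37 39 46
f 41 37 45
f 43 41 42
f 44 43 36



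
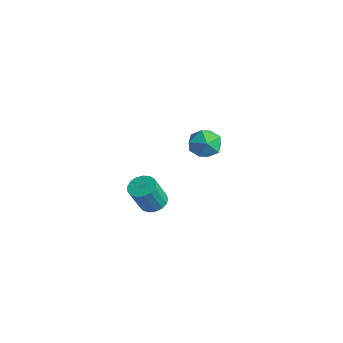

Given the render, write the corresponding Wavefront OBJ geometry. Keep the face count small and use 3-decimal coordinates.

v 3.644 -3.04 -2.653
v 4.345 -2.651 -2.539
v 4.537 -3.47 -0.914
v 3.836 -3.86 -1.027
v 4.081 -2.412 -2.387
v 4.272 -3.231 -0.762
v 3.716 -2.317 -2.296
v 3.907 -3.136 -0.671
v 3.335 -2.387 -2.287
v 3.526 -3.207 -0.662
v 3.025 -2.607 -2.361
v 3.216 -3.427 -0.736
v 2.857 -2.927 -2.503
v 3.048 -3.746 -0.878
v 2.869 -3.272 -2.678
v 3.06 -4.092 -1.053
v 3.059 -3.565 -2.848
v 3.25 -4.384 -1.223
v 3.383 -3.737 -2.973
v 3.574 -4.556 -1.348
v 3.767 -3.749 -3.024
v 3.958 -4.569 -1.399
v 4.123 -3.6 -2.991
v 4.314 -4.419 -1.366
v 4.369 -3.322 -2.88
v 4.56 -4.141 -1.255
v 4.45 -2.979 -2.717
v 4.641 -3.799 -1.091
v -2.166 4.279 -2.858
v -1.454 4.527 -3.706
v -1.666 2.513 -2.954
v -0.954 2.761 -3.802
v -0.735 3.131 -2.751
v -1.044 4.222 -2.692
v -2.076 2.818 -3.968
v -2.385 3.909 -3.909
v -1.398 3.624 -4.393
v -0.569 3.817 -3.64
v -2.551 3.223 -3.02
v -1.722 3.416 -2.267
f 2 1 5
f 2 5 3
f 3 5 6
f 3 6 4
f 5 1 7
f 5 7 6
f 6 7 8
f 6 8 4
f 7 1 9
f 7 9 8
f 8 9 10
f 8 10 4
f 9 1 11
f 9 11 10
f 10 11 12
f 10 12 4
f 11 1 13
f 11 13 12
f 12 13 14
f 12 14 4
f 13 1 15
f 13 15 14
f 14 15 16
f 14 16 4
f 15 1 17
f 15 17 16
f 16 17 18
f 16 18 4
f 17 1 19
f 17 19 18
f 18 19 20
f 18 20 4
f 19 1 21
f 19 21 20
f 20 21 22
f 20 22 4
f 21 1 23
f 21 23 22
f 22 23 24
f 22 24 4
f 23 1 25
f 23 25 24
f 24 25 26
f 24 26 4
f 25 1 27
f 25 27 26
f 26 27 28
f 26 28 4
f 27 1 2
f 27 2 28
f 28 2 3
f 28 3 4
f 29 40 34
f 29 34 30
f 29 30 36
f 29 36 39
f 29 39 40
f 30 34 38
f 34 40 33
f 40 39 31
f 39 36 35
f 36 30 37
f 32 38 33
f 32 33 31
f 32 31 35
f 32 35 37
f 32 37 38
f 33 38 34
f 31 33 40
f 35 31 39
f 37 35 36
f 38 37 30



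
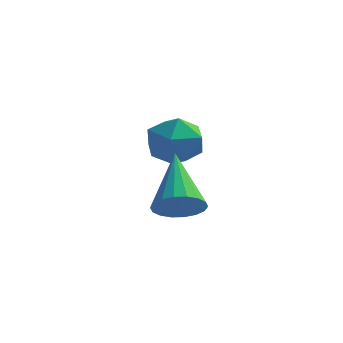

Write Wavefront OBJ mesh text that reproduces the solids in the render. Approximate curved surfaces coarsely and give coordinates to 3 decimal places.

v 3.31 1.067 -3.925
v 3.607 0.823 -3.504
v 2.67 2.093 -2.875
v 3.764 1.004 -3.586
v 3.831 1.198 -3.735
v 3.795 1.367 -3.921
v 3.662 1.476 -4.108
v 3.46 1.504 -4.259
v 3.228 1.445 -4.343
v 3.012 1.312 -4.345
v 2.855 1.131 -4.263
v 2.788 0.936 -4.114
v 2.824 0.768 -3.928
v 2.957 0.659 -3.741
v 3.159 0.631 -3.59
v 3.391 0.689 -3.506
v 1.294 3.483 -3.27
v 1.737 4.057 -3.31
v 2.163 2.843 -2.81
v 2.606 3.417 -2.85
v 2.054 3.417 -2.379
v 1.517 3.812 -2.664
v 2.383 3.088 -3.456
v 1.846 3.483 -3.741
v 2.41 3.812 -3.425
v 2.207 4.015 -2.759
v 1.693 2.885 -3.361
v 1.49 3.088 -2.695
f 2 1 4
f 2 4 3
f 4 1 5
f 4 5 3
f 5 1 6
f 5 6 3
f 6 1 7
f 6 7 3
f 7 1 8
f 7 8 3
f 8 1 9
f 8 9 3
f 9 1 10
f 9 10 3
f 10 1 11
f 10 11 3
f 11 1 12
f 11 12 3
f 12 1 13
f 12 13 3
f 13 1 14
f 13 14 3
f 14 1 15
f 14 15 3
f 15 1 16
f 15 16 3
f 16 1 2
f 16 2 3
f 17 28 22
f 17 22 18
f 17 18 24
f 17 24 27
f 17 27 28
f 18 22 26
f 22 28 21
f 28 27 19
f 27 24 23
f 24 18 25
f 20 26 21
f 20 21 19
f 20 19 23
f 20 23 25
f 20 25 26
f 21 26 22
f 19 21 28
f 23 19 27
f 25 23 24
f 26 25 18



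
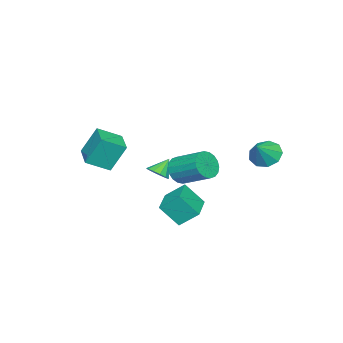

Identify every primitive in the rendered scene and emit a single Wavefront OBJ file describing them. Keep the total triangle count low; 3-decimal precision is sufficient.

v -1.995 -2.435 0.006
v -1.511 -2.785 0.507
v -2.765 -2.085 0.994
v -1.371 -2.37 0.469
v -1.43 -1.976 0.284
v -1.668 -1.727 0.01
v -2.01 -1.704 -0.265
v -2.348 -1.912 -0.453
v -2.573 -2.287 -0.496
v -2.616 -2.709 -0.38
v -2.461 -3.043 -0.141
v -2.159 -3.185 0.145
v -1.804 -3.089 0.387
v 1.497 -3.854 2.273
v 1.042 -3.06 4.029
v 2.977 -2.703 2.136
v 2.521 -1.909 3.892
v 2.419 -4.951 3.008
v 1.963 -4.157 4.764
v 3.898 -3.8 2.871
v 3.443 -3.006 4.627
v 0.691 0.759 -1.379
v 1.091 -0.277 -0.066
v 0.363 1.85 -0.419
v 0.763 0.814 0.894
v 2.557 1.386 -1.454
v 2.957 0.35 -0.141
v 2.229 2.477 -0.494
v 2.629 1.441 0.819
v -4.007 3.541 2.048
v -3.344 3.286 1.275
v -2.853 3.499 3.052
v -3.379 4 1.344
v -3.707 4.499 1.742
v -4.176 4.55 2.284
v -4.566 4.128 2.716
v -4.694 3.432 2.835
v -4.502 2.786 2.586
v -4.077 2.494 2.086
v -3.62 2.691 1.568
v 3.335 1.855 3.22
v 4.009 2.072 2.587
v 4.259 3.862 3.466
v 3.585 3.645 4.1
v 3.656 2.213 2.401
v 3.906 4.003 3.281
v 3.24 2.283 2.377
v 3.49 4.073 3.257
v 2.842 2.268 2.521
v 3.092 4.058 3.4
v 2.542 2.171 2.803
v 2.792 3.961 3.682
v 2.4 2.012 3.167
v 2.649 3.802 4.047
v 2.442 1.821 3.542
v 2.692 3.611 4.422
v 2.661 1.638 3.854
v 2.911 3.428 4.733
v 3.014 1.497 4.039
v 3.264 3.287 4.919
v 3.43 1.427 4.063
v 3.68 3.217 4.943
v 3.828 1.442 3.92
v 4.078 3.232 4.799
v 4.128 1.539 3.638
v 4.378 3.329 4.517
v 4.271 1.698 3.273
v 4.52 3.488 4.153
v 4.228 1.889 2.898
v 4.478 3.679 3.778
f 2 1 4
f 2 4 3
f 4 1 5
f 4 5 3
f 5 1 6
f 5 6 3
f 6 1 7
f 6 7 3
f 7 1 8
f 7 8 3
f 8 1 9
f 8 9 3
f 9 1 10
f 9 10 3
f 10 1 11
f 10 11 3
f 11 1 12
f 11 12 3
f 12 1 13
f 12 13 3
f 13 1 2
f 13 2 3
f 15 17 14
f 18 15 14
f 14 17 16
f 16 18 14
f 15 21 17
f 19 15 18
f 19 21 15
f 17 21 16
f 20 18 16
f 16 21 20
f 20 19 18
f 21 19 20
f 23 25 22
f 26 23 22
f 22 25 24
f 24 26 22
f 23 29 25
f 27 23 26
f 27 29 23
f 25 29 24
f 28 26 24
f 24 29 28
f 28 27 26
f 29 27 28
f 31 30 33
f 31 33 32
f 33 30 34
f 33 34 32
f 34 30 35
f 34 35 32
f 35 30 36
f 35 36 32
f 36 30 37
f 36 37 32
f 37 30 38
f 37 38 32
f 38 30 39
f 38 39 32
f 39 30 40
f 39 40 32
f 40 30 31
f 40 31 32
f 42 41 45
f 42 45 43
f 43 45 46
f 43 46 44
f 45 41 47
f 45 47 46
f 46 47 48
f 46 48 44
f 47 41 49
f 47 49 48
f 48 49 50
f 48 50 44
f 49 41 51
f 49 51 50
f 50 51 52
f 50 52 44
f 51 41 53
f 51 53 52
f 52 53 54
f 52 54 44
f 53 41 55
f 53 55 54
f 54 55 56
f 54 56 44
f 55 41 57
f 55 57 56
f 56 57 58
f 56 58 44
f 57 41 59
f 57 59 58
f 58 59 60
f 58 60 44
f 59 41 61
f 59 61 60
f 60 61 62
f 60 62 44
f 61 41 63
f 61 63 62
f 62 63 64
f 62 64 44
f 63 41 65
f 63 65 64
f 64 65 66
f 64 66 44
f 65 41 67
f 65 67 66
f 66 67 68
f 66 68 44
f 67 41 69
f 67 69 68
f 68 69 70
f 68 70 44
f 69 41 42
f 69 42 70
f 70 42 43
f 70 43 44



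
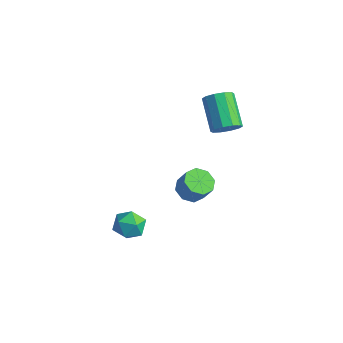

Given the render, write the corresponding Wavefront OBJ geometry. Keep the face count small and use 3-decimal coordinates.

v 2.349 2.314 -4.094
v 3.024 1.947 -4.456
v 3.626 2.019 -3.409
v 2.951 2.386 -3.046
v 3.036 2.595 -4.508
v 3.638 2.667 -3.46
v 2.645 3.079 -4.316
v 3.247 3.151 -3.269
v 2.081 3.115 -3.995
v 2.683 3.186 -2.947
v 1.674 2.681 -3.731
v 2.276 2.753 -2.684
v 1.662 2.033 -3.68
v 2.264 2.105 -2.632
v 2.053 1.549 -3.871
v 2.655 1.621 -2.824
v 2.617 1.514 -4.193
v 3.219 1.585 -3.145
v 3.811 3.353 1.18
v 4.303 3.293 1.82
v 2.862 4.046 3
v 2.369 4.107 2.36
v 4.371 3.744 1.614
v 2.93 4.498 2.795
v 4.225 4.046 1.243
v 2.784 4.8 2.424
v 3.92 4.084 0.847
v 2.479 4.837 2.028
v 3.574 3.842 0.579
v 2.133 4.596 1.76
v 3.318 3.414 0.54
v 1.877 4.167 1.72
v 3.25 2.962 0.745
v 1.809 3.716 1.926
v 3.396 2.66 1.116
v 1.955 3.414 2.297
v 3.701 2.623 1.512
v 2.26 3.376 2.693
v 4.047 2.864 1.78
v 2.606 3.618 2.961
v 3.482 -2.031 -3.482
v 4.186 -2.531 -3.212
v 2.614 -2.749 -2.548
v 3.318 -3.249 -2.278
v 3.283 -2.369 -2.072
v 3.819 -1.925 -2.65
v 2.981 -3.355 -3.11
v 3.517 -2.911 -3.688
v 3.876 -3.349 -2.982
v 4.063 -2.739 -2.341
v 2.737 -2.541 -3.419
v 2.924 -1.931 -2.778
f 2 1 5
f 2 5 3
f 3 5 6
f 3 6 4
f 5 1 7
f 5 7 6
f 6 7 8
f 6 8 4
f 7 1 9
f 7 9 8
f 8 9 10
f 8 10 4
f 9 1 11
f 9 11 10
f 10 11 12
f 10 12 4
f 11 1 13
f 11 13 12
f 12 13 14
f 12 14 4
f 13 1 15
f 13 15 14
f 14 15 16
f 14 16 4
f 15 1 17
f 15 17 16
f 16 17 18
f 16 18 4
f 17 1 2
f 17 2 18
f 18 2 3
f 18 3 4
f 20 19 23
f 20 23 21
f 21 23 24
f 21 24 22
f 23 19 25
f 23 25 24
f 24 25 26
f 24 26 22
f 25 19 27
f 25 27 26
f 26 27 28
f 26 28 22
f 27 19 29
f 27 29 28
f 28 29 30
f 28 30 22
f 29 19 31
f 29 31 30
f 30 31 32
f 30 32 22
f 31 19 33
f 31 33 32
f 32 33 34
f 32 34 22
f 33 19 35
f 33 35 34
f 34 35 36
f 34 36 22
f 35 19 37
f 35 37 36
f 36 37 38
f 36 38 22
f 37 19 39
f 37 39 38
f 38 39 40
f 38 40 22
f 39 19 20
f 39 20 40
f 40 20 21
f 40 21 22
f 41 52 46
f 41 46 42
f 41 42 48
f 41 48 51
f 41 51 52
f 42 46 50
f 46 52 45
f 52 51 43
f 51 48 47
f 48 42 49
f 44 50 45
f 44 45 43
f 44 43 47
f 44 47 49
f 44 49 50
f 45 50 46
f 43 45 52
f 47 43 51
f 49 47 48
f 50 49 42



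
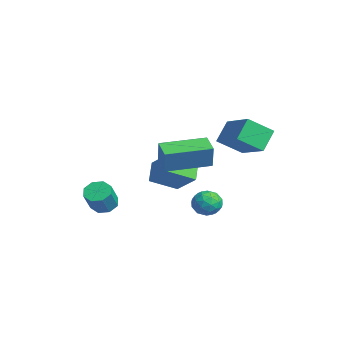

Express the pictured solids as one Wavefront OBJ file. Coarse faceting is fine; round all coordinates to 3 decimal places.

v -1.242 -0.773 -1.983
v -1.246 -2.111 -1.305
v -2.063 -0.382 -1.216
v -2.068 -1.72 -0.538
v -0.092 -0.28 -1.002
v -0.097 -1.618 -0.324
v -0.914 0.111 -0.235
v -0.918 -1.227 0.443
v 0.899 0.185 -1.523
v 1.622 0.133 -1.343
v 1.058 -0.633 -2.397
v 1.781 -0.685 -2.217
v 1.261 -0.945 -1.75
v 1.162 -0.44 -1.209
v 1.518 -0.06 -2.531
v 1.419 0.445 -1.99
v 2.004 -0.018 -1.966
v 1.845 -0.565 -1.483
v 0.835 0.065 -2.257
v 0.676 -0.482 -1.774
v 1.246 0.231 -1.356
v 1.434 -0.731 -2.384
v 1.128 -0.884 -2.109
v 1.553 -0.914 -2.004
v 0.976 -0.106 -1.277
v 1.401 -0.136 -1.172
v 1.189 -0.77 -1.411
v 1.279 -0.364 -2.568
v 1.704 -0.394 -2.463
v 1.127 0.414 -1.736
v 1.552 0.384 -1.631
v 1.491 0.27 -2.329
v 1.896 0.112 -1.617
v 1.99 -0.369 -2.131
v 1.835 -0.002 -2.315
v 1.777 0.295 -1.997
v 1.803 -0.21 -1.333
v 1.896 -0.691 -1.847
v 1.59 -0.844 -1.572
v 1.533 -0.547 -1.254
v 2.027 -0.299 -1.699
v 0.784 0.191 -1.893
v 0.877 -0.29 -2.407
v 1.147 0.047 -2.486
v 1.09 0.344 -2.168
v 0.69 -0.131 -1.609
v 0.784 -0.612 -2.123
v 0.903 -0.795 -1.743
v 0.845 -0.498 -1.425
v 0.653 -0.201 -2.041
v -4.013 -3.433 -3.664
v -3.629 -3.836 -4.088
v -2.943 -4.349 -2.981
v -3.327 -3.947 -2.556
v -3.406 -3.356 -4.004
v -2.72 -3.869 -2.896
v -3.539 -2.921 -3.72
v -2.853 -3.435 -2.613
v -3.95 -2.787 -3.403
v -3.264 -3.3 -2.296
v -4.397 -3.031 -3.239
v -3.711 -3.544 -2.132
v -4.62 -3.511 -3.324
v -3.934 -4.024 -2.216
v -4.487 -3.945 -3.607
v -3.801 -4.459 -2.5
v -4.076 -4.08 -3.924
v -3.39 -4.593 -2.817
v -0.668 2.617 1.306
v -0.783 1.419 2.133
v 1.073 2.957 2.041
v 0.958 1.759 2.868
v -0.138 1.921 0.372
v -0.253 0.723 1.199
v 1.603 2.261 1.107
v 1.488 1.063 1.934
v 0.313 -2.173 0.595
v 0.674 -2.258 1.767
v 0.423 0.01 0.718
v 0.784 -0.074 1.891
v 1.296 -2.206 0.289
v 1.657 -2.29 1.462
v 1.406 -0.022 0.413
v 1.767 -0.107 1.585
f 2 4 1
f 5 2 1
f 1 4 3
f 3 5 1
f 2 8 4
f 6 2 5
f 6 8 2
f 4 8 3
f 7 5 3
f 3 8 7
f 7 6 5
f 8 6 7
f 9 46 25
f 46 20 49
f 25 49 14
f 46 49 25
f 9 25 21
f 25 14 26
f 21 26 10
f 25 26 21
f 9 21 30
f 21 10 31
f 30 31 16
f 21 31 30
f 9 30 42
f 30 16 45
f 42 45 19
f 30 45 42
f 9 42 46
f 42 19 50
f 46 50 20
f 42 50 46
f 10 26 37
f 26 14 40
f 37 40 18
f 26 40 37
f 14 49 27
f 49 20 48
f 27 48 13
f 49 48 27
f 20 50 47
f 50 19 43
f 47 43 11
f 50 43 47
f 19 45 44
f 45 16 32
f 44 32 15
f 45 32 44
f 16 31 36
f 31 10 33
f 36 33 17
f 31 33 36
f 12 38 24
f 38 18 39
f 24 39 13
f 38 39 24
f 12 24 22
f 24 13 23
f 22 23 11
f 24 23 22
f 12 22 29
f 22 11 28
f 29 28 15
f 22 28 29
f 12 29 34
f 29 15 35
f 34 35 17
f 29 35 34
f 12 34 38
f 34 17 41
f 38 41 18
f 34 41 38
f 13 39 27
f 39 18 40
f 27 40 14
f 39 40 27
f 11 23 47
f 23 13 48
f 47 48 20
f 23 48 47
f 15 28 44
f 28 11 43
f 44 43 19
f 28 43 44
f 17 35 36
f 35 15 32
f 36 32 16
f 35 32 36
f 18 41 37
f 41 17 33
f 37 33 10
f 41 33 37
f 52 51 55
f 52 55 53
f 53 55 56
f 53 56 54
f 55 51 57
f 55 57 56
f 56 57 58
f 56 58 54
f 57 51 59
f 57 59 58
f 58 59 60
f 58 60 54
f 59 51 61
f 59 61 60
f 60 61 62
f 60 62 54
f 61 51 63
f 61 63 62
f 62 63 64
f 62 64 54
f 63 51 65
f 63 65 64
f 64 65 66
f 64 66 54
f 65 51 67
f 65 67 66
f 66 67 68
f 66 68 54
f 67 51 52
f 67 52 68
f 68 52 53
f 68 53 54
f 70 72 69
f 73 70 69
f 69 72 71
f 71 73 69
f 70 76 72
f 74 70 73
f 74 76 70
f 72 76 71
f 75 73 71
f 71 76 75
f 75 74 73
f 76 74 75
f 78 80 77
f 81 78 77
f 77 80 79
f 79 81 77
f 78 84 80
f 82 78 81
f 82 84 78
f 80 84 79
f 83 81 79
f 79 84 83
f 83 82 81
f 84 82 83



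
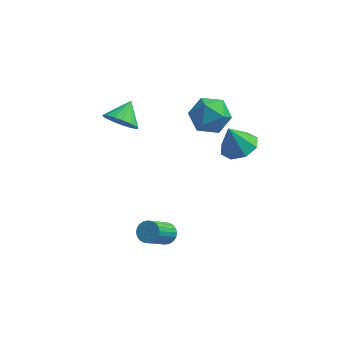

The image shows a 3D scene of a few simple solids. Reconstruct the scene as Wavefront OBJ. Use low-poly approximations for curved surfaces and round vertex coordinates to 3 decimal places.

v 4.207 0.981 2.835
v 5.063 1.496 3.19
v 3.633 0.919 4.305
v 4.463 1.999 2.977
v 3.714 1.906 2.681
v 3.253 1.271 2.474
v 3.352 0.465 2.479
v 3.951 -0.038 2.692
v 4.7 0.055 2.989
v 5.161 0.69 3.195
v 1.312 4.566 1.346
v 2.37 5.14 1.691
v 1.95 2.86 2.229
v 3.008 3.434 2.574
v 1.92 3.758 3.1
v 1.526 4.813 2.554
v 2.794 3.187 1.366
v 2.4 4.242 0.82
v 3.286 4.288 1.703
v 2.745 4.64 2.775
v 1.575 3.36 1.145
v 1.034 3.712 2.217
v 0.673 -0.7 -4.02
v 1.208 -0.528 -3.656
v 0.563 -1.868 -2.075
v 0.027 -2.04 -2.44
v 1.033 -0.35 -3.577
v 0.388 -1.69 -1.996
v 0.803 -0.226 -3.565
v 0.158 -1.566 -1.985
v 0.554 -0.174 -3.623
v -0.091 -1.514 -2.042
v 0.322 -0.202 -3.741
v -0.323 -1.542 -2.16
v 0.144 -0.306 -3.901
v -0.501 -1.646 -2.321
v 0.046 -0.469 -4.08
v -0.599 -1.809 -2.5
v 0.044 -0.668 -4.25
v -0.601 -2.008 -2.67
v 0.137 -0.872 -4.385
v -0.508 -2.212 -2.804
v 0.312 -1.05 -4.464
v -0.333 -2.39 -2.883
v 0.542 -1.174 -4.475
v -0.103 -2.514 -2.895
v 0.791 -1.226 -4.418
v 0.146 -2.566 -2.837
v 1.023 -1.198 -4.3
v 0.378 -2.538 -2.719
v 1.201 -1.094 -4.139
v 0.556 -2.434 -2.559
v 1.299 -0.931 -3.96
v 0.654 -2.271 -2.38
v 1.301 -0.732 -3.79
v 0.656 -2.072 -2.21
v -2.432 2.798 1.678
v -1.734 2.252 2.223
v -2.088 3.982 2.422
v -1.475 2.422 1.834
v -1.435 2.678 1.408
v -1.623 2.961 1.045
v -1.996 3.207 0.826
v -2.469 3.36 0.803
v -2.934 3.383 0.98
v -3.284 3.273 1.316
v -3.438 3.054 1.736
v -3.362 2.776 2.142
v -3.073 2.504 2.442
v -2.637 2.299 2.566
v -2.154 2.208 2.487
f 2 1 4
f 2 4 3
f 4 1 5
f 4 5 3
f 5 1 6
f 5 6 3
f 6 1 7
f 6 7 3
f 7 1 8
f 7 8 3
f 8 1 9
f 8 9 3
f 9 1 10
f 9 10 3
f 10 1 2
f 10 2 3
f 11 22 16
f 11 16 12
f 11 12 18
f 11 18 21
f 11 21 22
f 12 16 20
f 16 22 15
f 22 21 13
f 21 18 17
f 18 12 19
f 14 20 15
f 14 15 13
f 14 13 17
f 14 17 19
f 14 19 20
f 15 20 16
f 13 15 22
f 17 13 21
f 19 17 18
f 20 19 12
f 24 23 27
f 24 27 25
f 25 27 28
f 25 28 26
f 27 23 29
f 27 29 28
f 28 29 30
f 28 30 26
f 29 23 31
f 29 31 30
f 30 31 32
f 30 32 26
f 31 23 33
f 31 33 32
f 32 33 34
f 32 34 26
f 33 23 35
f 33 35 34
f 34 35 36
f 34 36 26
f 35 23 37
f 35 37 36
f 36 37 38
f 36 38 26
f 37 23 39
f 37 39 38
f 38 39 40
f 38 40 26
f 39 23 41
f 39 41 40
f 40 41 42
f 40 42 26
f 41 23 43
f 41 43 42
f 42 43 44
f 42 44 26
f 43 23 45
f 43 45 44
f 44 45 46
f 44 46 26
f 45 23 47
f 45 47 46
f 46 47 48
f 46 48 26
f 47 23 49
f 47 49 48
f 48 49 50
f 48 50 26
f 49 23 51
f 49 51 50
f 50 51 52
f 50 52 26
f 51 23 53
f 51 53 52
f 52 53 54
f 52 54 26
f 53 23 55
f 53 55 54
f 54 55 56
f 54 56 26
f 55 23 24
f 55 24 56
f 56 24 25
f 56 25 26
f 58 57 60
f 58 60 59
f 60 57 61
f 60 61 59
f 61 57 62
f 61 62 59
f 62 57 63
f 62 63 59
f 63 57 64
f 63 64 59
f 64 57 65
f 64 65 59
f 65 57 66
f 65 66 59
f 66 57 67
f 66 67 59
f 67 57 68
f 67 68 59
f 68 57 69
f 68 69 59
f 69 57 70
f 69 70 59
f 70 57 71
f 70 71 59
f 71 57 58
f 71 58 59



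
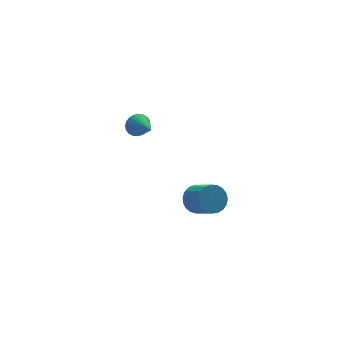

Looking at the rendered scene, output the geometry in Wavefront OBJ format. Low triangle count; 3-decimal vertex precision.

v 1.653 2.489 -2.647
v 1.984 2.705 -2.182
v 1.807 1.271 -2.193
v 1.764 2.711 -2.09
v 1.528 2.684 -2.083
v 1.311 2.627 -2.161
v 1.145 2.549 -2.314
v 1.057 2.462 -2.517
v 1.06 2.38 -2.74
v 1.153 2.313 -2.949
v 1.322 2.274 -3.112
v 1.541 2.268 -3.204
v 1.778 2.295 -3.212
v 1.995 2.352 -3.133
v 2.16 2.43 -2.98
v 2.248 2.516 -2.777
v 2.245 2.599 -2.554
v 2.153 2.665 -2.345
v 2.177 -3.009 -3.745
v 2.522 -3.276 -4.319
v 2.828 -4.237 -3.688
v 2.483 -3.971 -3.115
v 2.738 -3.118 -4.184
v 3.044 -4.08 -3.553
v 2.857 -2.942 -3.973
v 3.163 -3.904 -3.342
v 2.858 -2.778 -3.723
v 3.164 -3.739 -3.092
v 2.742 -2.653 -3.477
v 3.048 -3.615 -2.846
v 2.528 -2.59 -3.277
v 2.834 -3.552 -2.646
v 2.253 -2.6 -3.158
v 2.559 -3.561 -2.527
v 1.966 -2.68 -3.141
v 2.272 -3.642 -2.51
v 1.714 -2.817 -3.228
v 2.02 -3.779 -2.598
v 1.543 -2.988 -3.405
v 1.849 -3.949 -2.774
v 1.481 -3.162 -3.641
v 1.787 -4.123 -3.01
v 1.54 -3.31 -3.894
v 1.846 -4.271 -3.264
v 1.709 -3.406 -4.122
v 2.015 -4.367 -3.491
v 1.958 -3.433 -4.285
v 2.264 -4.394 -3.654
v 2.246 -3.387 -4.355
v 2.552 -4.348 -3.724
f 2 1 4
f 2 4 3
f 4 1 5
f 4 5 3
f 5 1 6
f 5 6 3
f 6 1 7
f 6 7 3
f 7 1 8
f 7 8 3
f 8 1 9
f 8 9 3
f 9 1 10
f 9 10 3
f 10 1 11
f 10 11 3
f 11 1 12
f 11 12 3
f 12 1 13
f 12 13 3
f 13 1 14
f 13 14 3
f 14 1 15
f 14 15 3
f 15 1 16
f 15 16 3
f 16 1 17
f 16 17 3
f 17 1 18
f 17 18 3
f 18 1 2
f 18 2 3
f 20 19 23
f 20 23 21
f 21 23 24
f 21 24 22
f 23 19 25
f 23 25 24
f 24 25 26
f 24 26 22
f 25 19 27
f 25 27 26
f 26 27 28
f 26 28 22
f 27 19 29
f 27 29 28
f 28 29 30
f 28 30 22
f 29 19 31
f 29 31 30
f 30 31 32
f 30 32 22
f 31 19 33
f 31 33 32
f 32 33 34
f 32 34 22
f 33 19 35
f 33 35 34
f 34 35 36
f 34 36 22
f 35 19 37
f 35 37 36
f 36 37 38
f 36 38 22
f 37 19 39
f 37 39 38
f 38 39 40
f 38 40 22
f 39 19 41
f 39 41 40
f 40 41 42
f 40 42 22
f 41 19 43
f 41 43 42
f 42 43 44
f 42 44 22
f 43 19 45
f 43 45 44
f 44 45 46
f 44 46 22
f 45 19 47
f 45 47 46
f 46 47 48
f 46 48 22
f 47 19 49
f 47 49 48
f 48 49 50
f 48 50 22
f 49 19 20
f 49 20 50
f 50 20 21
f 50 21 22



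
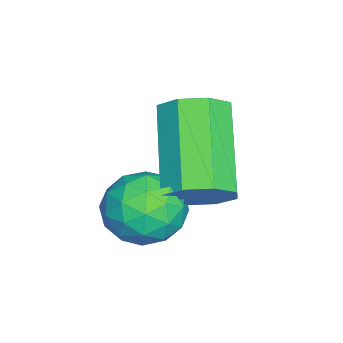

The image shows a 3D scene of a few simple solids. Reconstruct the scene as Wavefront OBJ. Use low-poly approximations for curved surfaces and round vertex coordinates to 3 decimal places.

v -0.039 -2.368 -0.229
v 0.224 -2.112 0.208
v -1.019 -2.436 1.145
v -1.281 -2.692 0.709
v -0.023 -1.836 -0.024
v -1.265 -2.161 0.914
v -0.279 -1.872 -0.375
v -1.521 -2.196 0.562
v -0.394 -2.198 -0.641
v -1.637 -2.523 0.297
v -0.301 -2.624 -0.665
v -1.544 -2.948 0.272
v -0.055 -2.899 -0.434
v -1.297 -3.224 0.504
v 0.201 -2.864 -0.082
v -1.041 -3.188 0.855
v 0.317 -2.537 0.183
v -0.926 -2.862 1.121
v -0.167 -2.537 -0.642
v 0.416 -2.778 -0.843
v -0.476 -3.522 -0.357
v 0.107 -3.763 -0.558
v 0.076 -3.376 -0.022
v 0.267 -2.767 -0.198
v -0.327 -3.533 -1.002
v -0.136 -2.924 -1.178
v 0.317 -3.394 -1.066
v 0.567 -3.297 -0.46
v -0.627 -3.003 -0.74
v -0.377 -2.906 -0.134
v 0.152 -2.571 -0.768
v -0.212 -3.729 -0.432
v -0.23 -3.502 -0.117
v 0.113 -3.644 -0.235
v 0.064 -2.564 -0.388
v 0.407 -2.706 -0.507
v 0.207 -3.058 -0.024
v -0.467 -3.594 -0.693
v -0.124 -3.736 -0.812
v -0.173 -2.656 -0.965
v 0.17 -2.798 -1.083
v -0.267 -3.242 -1.176
v 0.436 -3.074 -1.017
v 0.255 -3.654 -0.849
v -0.001 -3.518 -1.11
v 0.112 -3.16 -1.214
v 0.583 -3.017 -0.661
v 0.401 -3.597 -0.493
v 0.383 -3.369 -0.178
v 0.495 -3.011 -0.281
v 0.525 -3.379 -0.792
v -0.461 -2.703 -0.707
v -0.643 -3.283 -0.539
v -0.555 -3.289 -0.919
v -0.443 -2.931 -1.022
v -0.315 -2.646 -0.351
v -0.496 -3.226 -0.183
v -0.172 -3.14 0.014
v -0.059 -2.782 -0.09
v -0.585 -2.921 -0.408
f 2 1 5
f 2 5 3
f 3 5 6
f 3 6 4
f 5 1 7
f 5 7 6
f 6 7 8
f 6 8 4
f 7 1 9
f 7 9 8
f 8 9 10
f 8 10 4
f 9 1 11
f 9 11 10
f 10 11 12
f 10 12 4
f 11 1 13
f 11 13 12
f 12 13 14
f 12 14 4
f 13 1 15
f 13 15 14
f 14 15 16
f 14 16 4
f 15 1 17
f 15 17 16
f 16 17 18
f 16 18 4
f 17 1 2
f 17 2 18
f 18 2 3
f 18 3 4
f 19 56 35
f 56 30 59
f 35 59 24
f 56 59 35
f 19 35 31
f 35 24 36
f 31 36 20
f 35 36 31
f 19 31 40
f 31 20 41
f 40 41 26
f 31 41 40
f 19 40 52
f 40 26 55
f 52 55 29
f 40 55 52
f 19 52 56
f 52 29 60
f 56 60 30
f 52 60 56
f 20 36 47
f 36 24 50
f 47 50 28
f 36 50 47
f 24 59 37
f 59 30 58
f 37 58 23
f 59 58 37
f 30 60 57
f 60 29 53
f 57 53 21
f 60 53 57
f 29 55 54
f 55 26 42
f 54 42 25
f 55 42 54
f 26 41 46
f 41 20 43
f 46 43 27
f 41 43 46
f 22 48 34
f 48 28 49
f 34 49 23
f 48 49 34
f 22 34 32
f 34 23 33
f 32 33 21
f 34 33 32
f 22 32 39
f 32 21 38
f 39 38 25
f 32 38 39
f 22 39 44
f 39 25 45
f 44 45 27
f 39 45 44
f 22 44 48
f 44 27 51
f 48 51 28
f 44 51 48
f 23 49 37
f 49 28 50
f 37 50 24
f 49 50 37
f 21 33 57
f 33 23 58
f 57 58 30
f 33 58 57
f 25 38 54
f 38 21 53
f 54 53 29
f 38 53 54
f 27 45 46
f 45 25 42
f 46 42 26
f 45 42 46
f 28 51 47
f 51 27 43
f 47 43 20
f 51 43 47



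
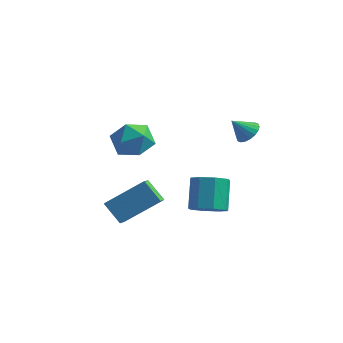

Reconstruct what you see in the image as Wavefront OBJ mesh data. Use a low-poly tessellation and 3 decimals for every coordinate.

v 4.096 1.212 3.016
v 4.561 1.352 3.432
v 3.524 0.768 3.804
v 4.396 1.583 3.442
v 4.17 1.741 3.368
v 3.93 1.794 3.224
v 3.723 1.732 3.039
v 3.59 1.567 2.849
v 3.557 1.331 2.692
v 3.63 1.072 2.6
v 3.796 0.841 2.589
v 4.021 0.683 2.664
v 4.261 0.63 2.808
v 4.468 0.692 2.993
v 4.602 0.857 3.183
v 4.635 1.093 3.339
v -0.732 -1.405 -2.712
v -1.655 -1.192 -1.851
v -0.965 -0.622 -3.156
v -1.889 -0.409 -2.296
v 0.669 -0.291 -1.484
v -0.255 -0.078 -0.624
v 0.435 0.492 -1.929
v -0.488 0.705 -1.068
v 3.005 -0.312 -1.318
v 3.504 -0.818 -0.799
v 3.114 0.127 0.497
v 2.615 0.632 -0.022
v 3.849 -0.306 -1.068
v 3.459 0.639 0.227
v 3.699 0.202 -1.484
v 3.309 1.147 -0.188
v 3.143 0.409 -1.802
v 2.753 1.354 -0.507
v 2.506 0.193 -1.837
v 2.116 1.138 -0.541
v 2.161 -0.319 -1.567
v 1.771 0.626 -0.272
v 2.311 -0.827 -1.152
v 1.921 0.118 0.144
v 2.867 -1.034 -0.833
v 2.477 -0.089 0.462
v -2.402 2.155 1.18
v -1.66 2.484 0.447
v -1.74 0.516 1.113
v -0.998 0.845 0.38
v -0.936 1.193 1.415
v -1.345 2.206 1.456
v -2.055 0.794 0.104
v -2.464 1.807 0.145
v -1.446 1.643 -0.218
v -0.754 1.89 0.592
v -2.646 1.11 0.968
v -1.954 1.357 1.778
f 2 1 4
f 2 4 3
f 4 1 5
f 4 5 3
f 5 1 6
f 5 6 3
f 6 1 7
f 6 7 3
f 7 1 8
f 7 8 3
f 8 1 9
f 8 9 3
f 9 1 10
f 9 10 3
f 10 1 11
f 10 11 3
f 11 1 12
f 11 12 3
f 12 1 13
f 12 13 3
f 13 1 14
f 13 14 3
f 14 1 15
f 14 15 3
f 15 1 16
f 15 16 3
f 16 1 2
f 16 2 3
f 18 20 17
f 21 18 17
f 17 20 19
f 19 21 17
f 18 24 20
f 22 18 21
f 22 24 18
f 20 24 19
f 23 21 19
f 19 24 23
f 23 22 21
f 24 22 23
f 26 25 29
f 26 29 27
f 27 29 30
f 27 30 28
f 29 25 31
f 29 31 30
f 30 31 32
f 30 32 28
f 31 25 33
f 31 33 32
f 32 33 34
f 32 34 28
f 33 25 35
f 33 35 34
f 34 35 36
f 34 36 28
f 35 25 37
f 35 37 36
f 36 37 38
f 36 38 28
f 37 25 39
f 37 39 38
f 38 39 40
f 38 40 28
f 39 25 41
f 39 41 40
f 40 41 42
f 40 42 28
f 41 25 26
f 41 26 42
f 42 26 27
f 42 27 28
f 43 54 48
f 43 48 44
f 43 44 50
f 43 50 53
f 43 53 54
f 44 48 52
f 48 54 47
f 54 53 45
f 53 50 49
f 50 44 51
f 46 52 47
f 46 47 45
f 46 45 49
f 46 49 51
f 46 51 52
f 47 52 48
f 45 47 54
f 49 45 53
f 51 49 50
f 52 51 44



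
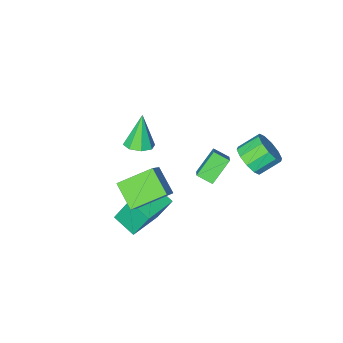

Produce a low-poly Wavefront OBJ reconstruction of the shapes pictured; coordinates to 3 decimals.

v 3.58 0.703 -0.098
v 1.825 1.346 0.814
v 3.604 2.114 -1.046
v 1.849 2.757 -0.135
v 4.411 1.423 0.995
v 2.656 2.066 1.906
v 4.435 2.834 0.046
v 2.68 3.477 0.958
v -2.725 2.844 0.131
v -2.118 2.938 0.932
v -3.248 3.251 1.751
v -3.855 3.156 0.949
v -2.163 3.497 0.657
v -3.293 3.809 1.476
v -2.422 3.806 0.181
v -3.552 4.118 1
v -2.797 3.748 -0.314
v -3.927 4.06 0.505
v -3.145 3.344 -0.64
v -4.275 3.657 0.179
v -3.332 2.749 -0.671
v -4.462 3.062 0.148
v -3.287 2.191 -0.396
v -4.417 2.503 0.423
v -3.028 1.882 0.08
v -4.158 2.194 0.899
v -2.653 1.94 0.575
v -3.783 2.252 1.394
v -2.305 2.343 0.901
v -3.435 2.656 1.72
v 0.326 -3.214 -2.265
v 1.113 -3.587 -2.142
v -0.226 -3.726 -0.295
v 1.108 -2.935 -1.974
v 0.645 -2.446 -1.977
v -0.005 -2.407 -2.149
v -0.461 -2.84 -2.389
v -0.456 -3.493 -2.557
v 0.008 -3.982 -2.554
v 0.657 -4.021 -2.382
v 1.851 -0.804 -4.267
v 1.31 -0.126 -2.431
v 1.447 0.489 -4.863
v 0.906 1.167 -3.027
v 3.774 -0.067 -3.973
v 3.233 0.611 -2.137
v 3.37 1.226 -4.569
v 2.829 1.904 -2.733
v -1.747 0.921 -2.895
v -1.202 0.196 -2.475
v -2.993 0.652 -1.74
v -2.447 -0.073 -1.321
v -1.213 1.773 -2.119
v -0.667 1.048 -1.7
v -2.458 1.504 -0.965
v -1.913 0.779 -0.545
f 2 4 1
f 5 2 1
f 1 4 3
f 3 5 1
f 2 8 4
f 6 2 5
f 6 8 2
f 4 8 3
f 7 5 3
f 3 8 7
f 7 6 5
f 8 6 7
f 10 9 13
f 10 13 11
f 11 13 14
f 11 14 12
f 13 9 15
f 13 15 14
f 14 15 16
f 14 16 12
f 15 9 17
f 15 17 16
f 16 17 18
f 16 18 12
f 17 9 19
f 17 19 18
f 18 19 20
f 18 20 12
f 19 9 21
f 19 21 20
f 20 21 22
f 20 22 12
f 21 9 23
f 21 23 22
f 22 23 24
f 22 24 12
f 23 9 25
f 23 25 24
f 24 25 26
f 24 26 12
f 25 9 27
f 25 27 26
f 26 27 28
f 26 28 12
f 27 9 29
f 27 29 28
f 28 29 30
f 28 30 12
f 29 9 10
f 29 10 30
f 30 10 11
f 30 11 12
f 32 31 34
f 32 34 33
f 34 31 35
f 34 35 33
f 35 31 36
f 35 36 33
f 36 31 37
f 36 37 33
f 37 31 38
f 37 38 33
f 38 31 39
f 38 39 33
f 39 31 40
f 39 40 33
f 40 31 32
f 40 32 33
f 42 44 41
f 45 42 41
f 41 44 43
f 43 45 41
f 42 48 44
f 46 42 45
f 46 48 42
f 44 48 43
f 47 45 43
f 43 48 47
f 47 46 45
f 48 46 47
f 50 52 49
f 53 50 49
f 49 52 51
f 51 53 49
f 50 56 52
f 54 50 53
f 54 56 50
f 52 56 51
f 55 53 51
f 51 56 55
f 55 54 53
f 56 54 55



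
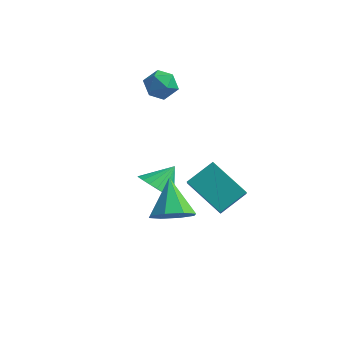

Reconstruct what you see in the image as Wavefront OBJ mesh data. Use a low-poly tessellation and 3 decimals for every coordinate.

v -0.822 1.88 -1.03
v -0.04 2.983 -0.294
v -1.02 2.42 -1.629
v -0.237 3.523 -0.892
v 0.957 1.337 -2.108
v 1.74 2.44 -1.371
v 0.76 1.877 -2.706
v 1.542 2.98 -1.97
v -1.845 0.842 -0.923
v -0.986 0.373 -0.878
v -1.355 1.818 -0.077
v -0.93 0.621 -1.197
v -1.033 0.908 -1.468
v -1.276 1.183 -1.645
v -1.618 1.399 -1.696
v -1.998 1.519 -1.614
v -2.353 1.522 -1.413
v -2.619 1.408 -1.126
v -2.751 1.195 -0.805
v -2.727 0.922 -0.504
v -2.55 0.635 -0.275
v -2.251 0.384 -0.158
v -1.882 0.212 -0.173
v -1.507 0.149 -0.318
v -1.189 0.206 -0.568
v -3.237 4.109 3.339
v -2.475 4.351 3.633
v -2.965 2.809 3.707
v -2.203 3.051 4.001
v -2.912 3.296 4.404
v -3.08 4.099 4.177
v -2.36 3.061 3.163
v -2.528 3.864 2.936
v -1.933 3.703 3.524
v -2.274 3.849 4.291
v -3.166 3.311 3.049
v -3.507 3.457 3.816
v 0.1 -2.046 0.249
v 0.744 -2.398 0.958
v -0.56 -0.754 1.491
v 1.056 -1.825 0.528
v 0.808 -1.382 -0.065
v 0.146 -1.328 -0.474
v -0.543 -1.694 -0.46
v -0.856 -2.267 -0.03
v -0.608 -2.71 0.563
v 0.055 -2.764 0.972
f 2 4 1
f 5 2 1
f 1 4 3
f 3 5 1
f 2 8 4
f 6 2 5
f 6 8 2
f 4 8 3
f 7 5 3
f 3 8 7
f 7 6 5
f 8 6 7
f 10 9 12
f 10 12 11
f 12 9 13
f 12 13 11
f 13 9 14
f 13 14 11
f 14 9 15
f 14 15 11
f 15 9 16
f 15 16 11
f 16 9 17
f 16 17 11
f 17 9 18
f 17 18 11
f 18 9 19
f 18 19 11
f 19 9 20
f 19 20 11
f 20 9 21
f 20 21 11
f 21 9 22
f 21 22 11
f 22 9 23
f 22 23 11
f 23 9 24
f 23 24 11
f 24 9 25
f 24 25 11
f 25 9 10
f 25 10 11
f 26 37 31
f 26 31 27
f 26 27 33
f 26 33 36
f 26 36 37
f 27 31 35
f 31 37 30
f 37 36 28
f 36 33 32
f 33 27 34
f 29 35 30
f 29 30 28
f 29 28 32
f 29 32 34
f 29 34 35
f 30 35 31
f 28 30 37
f 32 28 36
f 34 32 33
f 35 34 27
f 39 38 41
f 39 41 40
f 41 38 42
f 41 42 40
f 42 38 43
f 42 43 40
f 43 38 44
f 43 44 40
f 44 38 45
f 44 45 40
f 45 38 46
f 45 46 40
f 46 38 47
f 46 47 40
f 47 38 39
f 47 39 40

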